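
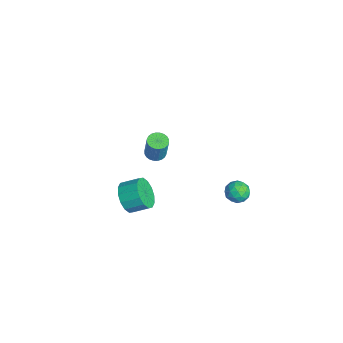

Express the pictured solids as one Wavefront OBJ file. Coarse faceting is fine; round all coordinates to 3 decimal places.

v 3.827 -3.648 1.074
v 4.453 -3.388 0.259
v 4.759 -2.332 0.831
v 4.133 -2.592 1.646
v 3.962 -3.178 0.133
v 4.268 -2.121 0.706
v 3.434 -3.093 0.26
v 3.741 -2.037 0.833
v 3.012 -3.158 0.605
v 3.319 -2.101 1.177
v 2.809 -3.354 1.075
v 3.115 -2.297 1.648
v 2.878 -3.628 1.545
v 3.184 -2.572 2.118
v 3.201 -3.908 1.889
v 3.507 -2.852 2.461
v 3.692 -4.119 2.014
v 3.998 -3.062 2.587
v 4.219 -4.203 1.887
v 4.526 -3.147 2.46
v 4.641 -4.139 1.543
v 4.948 -3.082 2.115
v 4.845 -3.943 1.072
v 5.151 -2.886 1.645
v 4.776 -3.668 0.602
v 5.082 -2.612 1.175
v -4.166 -0.532 -3.246
v -3.722 -0.026 -3.397
v -3.25 0.058 -1.724
v -3.694 -0.448 -1.574
v -3.944 0.115 -3.341
v -3.472 0.198 -1.668
v -4.201 0.157 -3.271
v -3.729 0.24 -1.598
v -4.452 0.094 -3.197
v -3.98 0.178 -1.524
v -4.659 -0.064 -3.13
v -4.188 0.02 -1.458
v -4.792 -0.293 -3.082
v -4.32 -0.209 -1.409
v -4.829 -0.558 -3.058
v -4.357 -0.475 -1.385
v -4.765 -0.82 -3.063
v -4.294 -0.737 -1.39
v -4.61 -1.038 -3.096
v -4.138 -0.954 -1.423
v -4.388 -1.178 -3.152
v -3.916 -1.095 -1.479
v -4.131 -1.22 -3.222
v -3.659 -1.137 -1.549
v -3.88 -1.158 -3.296
v -3.408 -1.074 -1.623
v -3.672 -1 -3.362
v -3.201 -0.916 -1.69
v -3.54 -0.771 -3.411
v -3.068 -0.687 -1.738
v -3.503 -0.505 -3.435
v -3.031 -0.422 -1.762
v -3.566 -0.243 -3.43
v -3.095 -0.16 -1.757
v 1.249 3.451 -1.384
v 1.944 3.886 -1.39
v 1.676 2.754 -2.43
v 2.371 3.189 -2.436
v 2.222 2.663 -1.825
v 1.958 3.093 -1.178
v 1.662 3.547 -2.642
v 1.398 3.977 -1.995
v 2.2 3.945 -2.167
v 2.545 3.399 -1.662
v 1.075 3.241 -2.158
v 1.42 2.695 -1.653
v 1.559 3.729 -1.295
v 2.061 2.911 -2.525
v 1.973 2.601 -2.166
v 2.382 2.857 -2.169
v 1.567 3.263 -1.171
v 1.976 3.519 -1.174
v 2.139 2.801 -1.43
v 1.644 3.121 -2.646
v 2.053 3.377 -2.649
v 1.238 3.783 -1.651
v 1.647 4.039 -1.654
v 1.481 3.839 -2.39
v 2.118 4.02 -1.755
v 2.369 3.611 -2.37
v 1.952 3.821 -2.491
v 1.797 4.074 -2.111
v 2.321 3.699 -1.459
v 2.572 3.29 -2.074
v 2.484 2.98 -1.714
v 2.329 3.233 -1.334
v 2.471 3.734 -1.915
v 1.048 3.35 -1.746
v 1.299 2.941 -2.361
v 1.291 3.407 -2.486
v 1.136 3.66 -2.106
v 1.251 3.029 -1.45
v 1.502 2.62 -2.065
v 1.823 2.566 -1.709
v 1.668 2.819 -1.329
v 1.149 2.906 -1.905
f 2 1 5
f 2 5 3
f 3 5 6
f 3 6 4
f 5 1 7
f 5 7 6
f 6 7 8
f 6 8 4
f 7 1 9
f 7 9 8
f 8 9 10
f 8 10 4
f 9 1 11
f 9 11 10
f 10 11 12
f 10 12 4
f 11 1 13
f 11 13 12
f 12 13 14
f 12 14 4
f 13 1 15
f 13 15 14
f 14 15 16
f 14 16 4
f 15 1 17
f 15 17 16
f 16 17 18
f 16 18 4
f 17 1 19
f 17 19 18
f 18 19 20
f 18 20 4
f 19 1 21
f 19 21 20
f 20 21 22
f 20 22 4
f 21 1 23
f 21 23 22
f 22 23 24
f 22 24 4
f 23 1 25
f 23 25 24
f 24 25 26
f 24 26 4
f 25 1 2
f 25 2 26
f 26 2 3
f 26 3 4
f 28 27 31
f 28 31 29
f 29 31 32
f 29 32 30
f 31 27 33
f 31 33 32
f 32 33 34
f 32 34 30
f 33 27 35
f 33 35 34
f 34 35 36
f 34 36 30
f 35 27 37
f 35 37 36
f 36 37 38
f 36 38 30
f 37 27 39
f 37 39 38
f 38 39 40
f 38 40 30
f 39 27 41
f 39 41 40
f 40 41 42
f 40 42 30
f 41 27 43
f 41 43 42
f 42 43 44
f 42 44 30
f 43 27 45
f 43 45 44
f 44 45 46
f 44 46 30
f 45 27 47
f 45 47 46
f 46 47 48
f 46 48 30
f 47 27 49
f 47 49 48
f 48 49 50
f 48 50 30
f 49 27 51
f 49 51 50
f 50 51 52
f 50 52 30
f 51 27 53
f 51 53 52
f 52 53 54
f 52 54 30
f 53 27 55
f 53 55 54
f 54 55 56
f 54 56 30
f 55 27 57
f 55 57 56
f 56 57 58
f 56 58 30
f 57 27 59
f 57 59 58
f 58 59 60
f 58 60 30
f 59 27 28
f 59 28 60
f 60 28 29
f 60 29 30
f 61 98 77
f 98 72 101
f 77 101 66
f 98 101 77
f 61 77 73
f 77 66 78
f 73 78 62
f 77 78 73
f 61 73 82
f 73 62 83
f 82 83 68
f 73 83 82
f 61 82 94
f 82 68 97
f 94 97 71
f 82 97 94
f 61 94 98
f 94 71 102
f 98 102 72
f 94 102 98
f 62 78 89
f 78 66 92
f 89 92 70
f 78 92 89
f 66 101 79
f 101 72 100
f 79 100 65
f 101 100 79
f 72 102 99
f 102 71 95
f 99 95 63
f 102 95 99
f 71 97 96
f 97 68 84
f 96 84 67
f 97 84 96
f 68 83 88
f 83 62 85
f 88 85 69
f 83 85 88
f 64 90 76
f 90 70 91
f 76 91 65
f 90 91 76
f 64 76 74
f 76 65 75
f 74 75 63
f 76 75 74
f 64 74 81
f 74 63 80
f 81 80 67
f 74 80 81
f 64 81 86
f 81 67 87
f 86 87 69
f 81 87 86
f 64 86 90
f 86 69 93
f 90 93 70
f 86 93 90
f 65 91 79
f 91 70 92
f 79 92 66
f 91 92 79
f 63 75 99
f 75 65 100
f 99 100 72
f 75 100 99
f 67 80 96
f 80 63 95
f 96 95 71
f 80 95 96
f 69 87 88
f 87 67 84
f 88 84 68
f 87 84 88
f 70 93 89
f 93 69 85
f 89 85 62
f 93 85 89



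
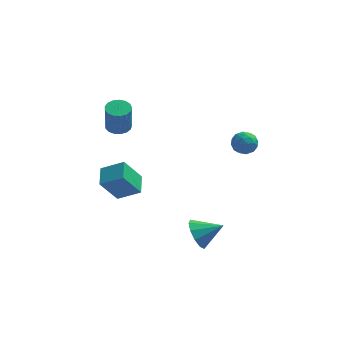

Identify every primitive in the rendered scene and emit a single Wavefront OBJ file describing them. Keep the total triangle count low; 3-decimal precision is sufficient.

v -2.309 1.693 -1.808
v -2.353 2.821 -1.466
v -3.488 1.841 -2.449
v -3.532 2.97 -2.107
v -1.488 2.15 -3.213
v -1.532 3.279 -2.871
v -2.667 2.299 -3.854
v -2.711 3.427 -3.512
v -2.449 1.146 2.36
v -1.926 1.508 2.431
v -1.889 1.157 3.951
v -2.411 0.794 3.88
v -2.158 1.703 2.482
v -2.12 1.351 4.001
v -2.456 1.769 2.505
v -2.418 1.418 4.024
v -2.753 1.693 2.494
v -2.715 1.342 4.014
v -2.979 1.491 2.453
v -2.942 1.14 3.973
v -3.085 1.21 2.391
v -3.047 0.859 3.91
v -3.044 0.915 2.322
v -3.007 0.564 3.841
v -2.868 0.672 2.261
v -2.83 0.321 3.781
v -2.595 0.538 2.223
v -2.557 0.187 3.743
v -2.289 0.543 2.217
v -2.251 0.192 3.736
v -2.019 0.686 2.243
v -1.982 0.335 3.763
v -1.848 0.934 2.297
v -1.81 0.583 3.816
v -1.815 1.231 2.364
v -1.777 0.88 3.884
v 3.081 0.953 1.493
v 3.748 1.144 1.491
v 3.352 0.016 2.049
v 4.019 0.207 2.047
v 3.559 0.558 2.43
v 3.392 1.137 2.086
v 3.708 0.023 1.454
v 3.541 0.602 1.11
v 4.136 0.569 1.466
v 4.044 0.9 2.069
v 3.056 0.26 1.471
v 2.964 0.591 2.074
v 3.391 1.131 1.443
v 3.709 0.029 2.097
v 3.439 0.236 2.322
v 3.831 0.348 2.32
v 3.181 1.127 1.793
v 3.573 1.239 1.792
v 3.462 0.895 2.343
v 3.527 -0.079 1.748
v 3.919 0.033 1.747
v 3.269 0.812 1.22
v 3.661 0.924 1.218
v 3.638 0.265 1.197
v 4.011 0.905 1.427
v 4.17 0.354 1.754
v 3.987 0.246 1.406
v 3.889 0.586 1.204
v 3.957 1.1 1.782
v 4.116 0.549 2.108
v 3.845 0.755 2.334
v 3.747 1.096 2.132
v 4.184 0.762 1.767
v 2.984 0.611 1.432
v 3.143 0.06 1.758
v 3.353 0.064 1.408
v 3.255 0.405 1.206
v 2.93 0.806 1.786
v 3.089 0.255 2.113
v 3.211 0.574 2.336
v 3.113 0.914 2.134
v 2.916 0.398 1.773
v 1.437 -1.74 -3.154
v 1.741 -1.225 -3.813
v 2.663 -1.66 -2.526
v 1.523 -0.898 -3.429
v 1.272 -0.892 -2.94
v 1.084 -1.21 -2.532
v 1.031 -1.731 -2.363
v 1.133 -2.255 -2.495
v 1.351 -2.582 -2.879
v 1.602 -2.588 -3.369
v 1.79 -2.27 -3.776
v 1.844 -1.749 -3.946
f 2 4 1
f 5 2 1
f 1 4 3
f 3 5 1
f 2 8 4
f 6 2 5
f 6 8 2
f 4 8 3
f 7 5 3
f 3 8 7
f 7 6 5
f 8 6 7
f 10 9 13
f 10 13 11
f 11 13 14
f 11 14 12
f 13 9 15
f 13 15 14
f 14 15 16
f 14 16 12
f 15 9 17
f 15 17 16
f 16 17 18
f 16 18 12
f 17 9 19
f 17 19 18
f 18 19 20
f 18 20 12
f 19 9 21
f 19 21 20
f 20 21 22
f 20 22 12
f 21 9 23
f 21 23 22
f 22 23 24
f 22 24 12
f 23 9 25
f 23 25 24
f 24 25 26
f 24 26 12
f 25 9 27
f 25 27 26
f 26 27 28
f 26 28 12
f 27 9 29
f 27 29 28
f 28 29 30
f 28 30 12
f 29 9 31
f 29 31 30
f 30 31 32
f 30 32 12
f 31 9 33
f 31 33 32
f 32 33 34
f 32 34 12
f 33 9 35
f 33 35 34
f 34 35 36
f 34 36 12
f 35 9 10
f 35 10 36
f 36 10 11
f 36 11 12
f 37 74 53
f 74 48 77
f 53 77 42
f 74 77 53
f 37 53 49
f 53 42 54
f 49 54 38
f 53 54 49
f 37 49 58
f 49 38 59
f 58 59 44
f 49 59 58
f 37 58 70
f 58 44 73
f 70 73 47
f 58 73 70
f 37 70 74
f 70 47 78
f 74 78 48
f 70 78 74
f 38 54 65
f 54 42 68
f 65 68 46
f 54 68 65
f 42 77 55
f 77 48 76
f 55 76 41
f 77 76 55
f 48 78 75
f 78 47 71
f 75 71 39
f 78 71 75
f 47 73 72
f 73 44 60
f 72 60 43
f 73 60 72
f 44 59 64
f 59 38 61
f 64 61 45
f 59 61 64
f 40 66 52
f 66 46 67
f 52 67 41
f 66 67 52
f 40 52 50
f 52 41 51
f 50 51 39
f 52 51 50
f 40 50 57
f 50 39 56
f 57 56 43
f 50 56 57
f 40 57 62
f 57 43 63
f 62 63 45
f 57 63 62
f 40 62 66
f 62 45 69
f 66 69 46
f 62 69 66
f 41 67 55
f 67 46 68
f 55 68 42
f 67 68 55
f 39 51 75
f 51 41 76
f 75 76 48
f 51 76 75
f 43 56 72
f 56 39 71
f 72 71 47
f 56 71 72
f 45 63 64
f 63 43 60
f 64 60 44
f 63 60 64
f 46 69 65
f 69 45 61
f 65 61 38
f 69 61 65
f 80 79 82
f 80 82 81
f 82 79 83
f 82 83 81
f 83 79 84
f 83 84 81
f 84 79 85
f 84 85 81
f 85 79 86
f 85 86 81
f 86 79 87
f 86 87 81
f 87 79 88
f 87 88 81
f 88 79 89
f 88 89 81
f 89 79 90
f 89 90 81
f 90 79 80
f 90 80 81



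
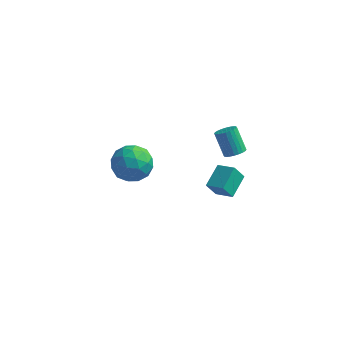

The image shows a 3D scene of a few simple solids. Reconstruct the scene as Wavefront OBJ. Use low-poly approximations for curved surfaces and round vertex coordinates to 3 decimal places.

v 3.284 -4.655 3.139
v 3.49 -3.416 3.635
v 2.345 -4.346 2.757
v 2.551 -3.107 3.252
v 3.709 -4.393 2.308
v 3.915 -3.154 2.803
v 2.77 -4.084 1.925
v 2.976 -2.845 2.421
v -4.44 1.561 -2.335
v -3.501 2.339 -2.367
v -3.399 0.261 -3.393
v -2.46 1.039 -3.425
v -2.773 0.505 -2.374
v -3.417 1.309 -1.721
v -3.483 1.291 -4.039
v -4.127 2.095 -3.386
v -2.91 2.172 -3.421
v -2.471 1.686 -2.392
v -4.429 0.914 -3.368
v -3.99 0.428 -2.339
v -4.062 2.065 -2.258
v -2.838 0.535 -3.502
v -3.022 0.222 -2.884
v -2.47 0.679 -2.903
v -4.012 1.459 -1.878
v -3.46 1.916 -1.897
v -3.033 0.838 -1.901
v -3.44 0.684 -3.863
v -2.888 1.141 -3.882
v -4.43 1.921 -2.857
v -3.878 2.378 -2.876
v -3.867 1.762 -3.859
v -3.163 2.424 -2.897
v -2.551 1.659 -3.519
v -3.152 1.808 -3.88
v -3.53 2.28 -3.495
v -2.905 2.138 -2.292
v -2.293 1.373 -2.914
v -2.477 1.06 -2.296
v -2.855 1.532 -1.912
v -2.557 2.04 -2.911
v -4.607 1.227 -2.846
v -3.995 0.462 -3.468
v -4.045 1.068 -3.848
v -4.423 1.54 -3.464
v -4.349 0.941 -2.241
v -3.737 0.176 -2.863
v -3.37 0.32 -2.265
v -3.748 0.792 -1.88
v -4.343 0.56 -2.849
v 1.961 2.093 -1.002
v 2.492 2.353 -0.812
v 1.789 2.906 0.392
v 1.259 2.647 0.202
v 2.398 2.53 -0.948
v 1.695 3.083 0.257
v 2.239 2.641 -1.092
v 1.536 3.194 0.113
v 2.037 2.668 -1.222
v 1.334 3.221 -0.018
v 1.823 2.608 -1.319
v 1.121 3.161 -0.115
v 1.631 2.47 -1.368
v 0.928 3.023 -0.164
v 1.489 2.274 -1.361
v 0.786 2.827 -0.157
v 1.419 2.051 -1.299
v 0.716 2.604 -0.095
v 1.431 1.834 -1.192
v 0.728 2.387 0.012
v 1.525 1.657 -1.057
v 0.822 2.21 0.148
v 1.684 1.546 -0.913
v 0.981 2.099 0.292
v 1.886 1.519 -0.782
v 1.183 2.072 0.422
v 2.099 1.579 -0.685
v 1.397 2.132 0.519
v 2.292 1.717 -0.636
v 1.589 2.27 0.568
v 2.434 1.913 -0.643
v 1.731 2.466 0.561
v 2.504 2.136 -0.705
v 1.801 2.689 0.499
f 2 4 1
f 5 2 1
f 1 4 3
f 3 5 1
f 2 8 4
f 6 2 5
f 6 8 2
f 4 8 3
f 7 5 3
f 3 8 7
f 7 6 5
f 8 6 7
f 9 46 25
f 46 20 49
f 25 49 14
f 46 49 25
f 9 25 21
f 25 14 26
f 21 26 10
f 25 26 21
f 9 21 30
f 21 10 31
f 30 31 16
f 21 31 30
f 9 30 42
f 30 16 45
f 42 45 19
f 30 45 42
f 9 42 46
f 42 19 50
f 46 50 20
f 42 50 46
f 10 26 37
f 26 14 40
f 37 40 18
f 26 40 37
f 14 49 27
f 49 20 48
f 27 48 13
f 49 48 27
f 20 50 47
f 50 19 43
f 47 43 11
f 50 43 47
f 19 45 44
f 45 16 32
f 44 32 15
f 45 32 44
f 16 31 36
f 31 10 33
f 36 33 17
f 31 33 36
f 12 38 24
f 38 18 39
f 24 39 13
f 38 39 24
f 12 24 22
f 24 13 23
f 22 23 11
f 24 23 22
f 12 22 29
f 22 11 28
f 29 28 15
f 22 28 29
f 12 29 34
f 29 15 35
f 34 35 17
f 29 35 34
f 12 34 38
f 34 17 41
f 38 41 18
f 34 41 38
f 13 39 27
f 39 18 40
f 27 40 14
f 39 40 27
f 11 23 47
f 23 13 48
f 47 48 20
f 23 48 47
f 15 28 44
f 28 11 43
f 44 43 19
f 28 43 44
f 17 35 36
f 35 15 32
f 36 32 16
f 35 32 36
f 18 41 37
f 41 17 33
f 37 33 10
f 41 33 37
f 52 51 55
f 52 55 53
f 53 55 56
f 53 56 54
f 55 51 57
f 55 57 56
f 56 57 58
f 56 58 54
f 57 51 59
f 57 59 58
f 58 59 60
f 58 60 54
f 59 51 61
f 59 61 60
f 60 61 62
f 60 62 54
f 61 51 63
f 61 63 62
f 62 63 64
f 62 64 54
f 63 51 65
f 63 65 64
f 64 65 66
f 64 66 54
f 65 51 67
f 65 67 66
f 66 67 68
f 66 68 54
f 67 51 69
f 67 69 68
f 68 69 70
f 68 70 54
f 69 51 71
f 69 71 70
f 70 71 72
f 70 72 54
f 71 51 73
f 71 73 72
f 72 73 74
f 72 74 54
f 73 51 75
f 73 75 74
f 74 75 76
f 74 76 54
f 75 51 77
f 75 77 76
f 76 77 78
f 76 78 54
f 77 51 79
f 77 79 78
f 78 79 80
f 78 80 54
f 79 51 81
f 79 81 80
f 80 81 82
f 80 82 54
f 81 51 83
f 81 83 82
f 82 83 84
f 82 84 54
f 83 51 52
f 83 52 84
f 84 52 53
f 84 53 54



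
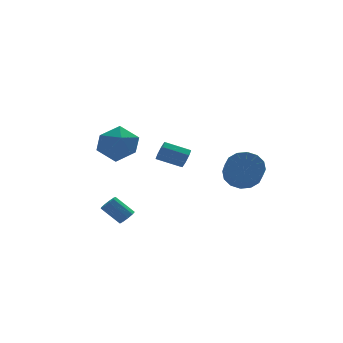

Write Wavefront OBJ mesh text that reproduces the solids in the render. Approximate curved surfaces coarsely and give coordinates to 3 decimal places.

v 2.671 0.415 -0.626
v 3.653 0.398 -0.352
v 3.392 -0.652 0.52
v 2.409 -0.635 0.246
v 3.423 0.735 -0.016
v 3.162 -0.315 0.856
v 2.992 0.985 0.156
v 2.73 -0.065 1.029
v 2.474 1.083 0.119
v 2.213 0.033 0.991
v 2.009 1.002 -0.118
v 1.748 -0.048 0.755
v 1.722 0.764 -0.491
v 1.46 -0.286 0.382
v 1.688 0.432 -0.9
v 1.427 -0.618 -0.028
v 1.918 0.095 -1.236
v 1.657 -0.955 -0.364
v 2.35 -0.155 -1.409
v 2.088 -1.205 -0.536
v 2.867 -0.253 -1.371
v 2.606 -1.303 -0.499
v 3.332 -0.172 -1.135
v 3.071 -1.222 -0.262
v 3.62 0.066 -0.762
v 3.358 -0.984 0.111
v -3.229 0.816 -3.076
v -3.039 0.487 -2.721
v -3.861 1.014 -1.79
v -4.051 1.344 -2.144
v -2.848 0.787 -2.723
v -3.67 1.315 -1.791
v -2.836 1.101 -2.89
v -3.657 1.629 -1.958
v -3.007 1.281 -3.144
v -3.829 1.809 -2.212
v -3.283 1.244 -3.366
v -4.105 1.772 -2.434
v -3.533 1.007 -3.452
v -4.355 1.535 -2.52
v -3.641 0.68 -3.362
v -4.463 1.208 -2.431
v -3.556 0.417 -3.139
v -4.378 0.945 -2.207
v -3.319 0.341 -2.886
v -4.14 0.868 -1.954
v 0.532 2.901 -0.28
v 0.857 3.263 0.136
v -0.367 3.741 0.676
v -0.692 3.379 0.26
v 0.763 3.498 -0.283
v -0.46 3.976 0.256
v 0.534 3.383 -0.701
v -0.689 3.861 -0.161
v 0.304 2.986 -0.872
v -0.92 3.464 -0.332
v 0.207 2.539 -0.696
v -1.017 3.017 -0.156
v 0.3 2.304 -0.276
v -0.923 2.782 0.263
v 0.529 2.419 0.141
v -0.694 2.897 0.681
v 0.76 2.816 0.312
v -0.464 3.294 0.852
v -4.093 1.643 2.473
v -2.935 1.424 2.325
v -4.505 -0.144 1.895
v -3.347 -0.363 1.747
v -3.789 -0.22 2.84
v -3.535 0.885 3.198
v -3.905 0.395 1.022
v -3.651 1.5 1.38
v -2.819 0.653 1.428
v -2.747 0.273 2.552
v -4.693 1.007 1.668
v -4.621 0.627 2.792
f 2 1 5
f 2 5 3
f 3 5 6
f 3 6 4
f 5 1 7
f 5 7 6
f 6 7 8
f 6 8 4
f 7 1 9
f 7 9 8
f 8 9 10
f 8 10 4
f 9 1 11
f 9 11 10
f 10 11 12
f 10 12 4
f 11 1 13
f 11 13 12
f 12 13 14
f 12 14 4
f 13 1 15
f 13 15 14
f 14 15 16
f 14 16 4
f 15 1 17
f 15 17 16
f 16 17 18
f 16 18 4
f 17 1 19
f 17 19 18
f 18 19 20
f 18 20 4
f 19 1 21
f 19 21 20
f 20 21 22
f 20 22 4
f 21 1 23
f 21 23 22
f 22 23 24
f 22 24 4
f 23 1 25
f 23 25 24
f 24 25 26
f 24 26 4
f 25 1 2
f 25 2 26
f 26 2 3
f 26 3 4
f 28 27 31
f 28 31 29
f 29 31 32
f 29 32 30
f 31 27 33
f 31 33 32
f 32 33 34
f 32 34 30
f 33 27 35
f 33 35 34
f 34 35 36
f 34 36 30
f 35 27 37
f 35 37 36
f 36 37 38
f 36 38 30
f 37 27 39
f 37 39 38
f 38 39 40
f 38 40 30
f 39 27 41
f 39 41 40
f 40 41 42
f 40 42 30
f 41 27 43
f 41 43 42
f 42 43 44
f 42 44 30
f 43 27 45
f 43 45 44
f 44 45 46
f 44 46 30
f 45 27 28
f 45 28 46
f 46 28 29
f 46 29 30
f 48 47 51
f 48 51 49
f 49 51 52
f 49 52 50
f 51 47 53
f 51 53 52
f 52 53 54
f 52 54 50
f 53 47 55
f 53 55 54
f 54 55 56
f 54 56 50
f 55 47 57
f 55 57 56
f 56 57 58
f 56 58 50
f 57 47 59
f 57 59 58
f 58 59 60
f 58 60 50
f 59 47 61
f 59 61 60
f 60 61 62
f 60 62 50
f 61 47 63
f 61 63 62
f 62 63 64
f 62 64 50
f 63 47 48
f 63 48 64
f 64 48 49
f 64 49 50
f 65 76 70
f 65 70 66
f 65 66 72
f 65 72 75
f 65 75 76
f 66 70 74
f 70 76 69
f 76 75 67
f 75 72 71
f 72 66 73
f 68 74 69
f 68 69 67
f 68 67 71
f 68 71 73
f 68 73 74
f 69 74 70
f 67 69 76
f 71 67 75
f 73 71 72
f 74 73 66



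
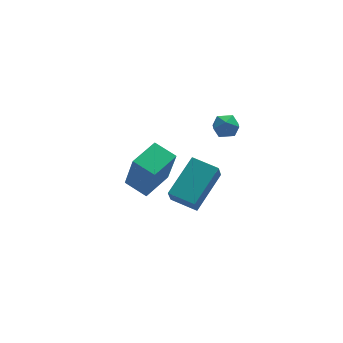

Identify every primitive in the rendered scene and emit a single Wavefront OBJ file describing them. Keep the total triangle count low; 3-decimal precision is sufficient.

v -0.285 0.118 -1.192
v -0.096 -0.444 0.687
v -0.946 0.988 -0.865
v -0.757 0.426 1.013
v 0.937 0.994 -1.053
v 1.126 0.432 0.825
v 0.276 1.864 -0.727
v 0.465 1.302 1.152
v 3.043 1.429 1.495
v 3.634 1.618 1.729
v 3.326 0.402 1.611
v 3.917 0.591 1.845
v 3.369 0.694 2.204
v 3.195 1.329 2.132
v 3.765 0.691 1.208
v 3.591 1.326 1.136
v 4.08 1.162 1.552
v 3.835 1.164 2.167
v 3.125 0.856 1.173
v 2.88 0.858 1.788
v 2.622 2.106 -4.934
v 2.349 1.652 -3.982
v 1.717 3.061 -4.738
v 1.444 2.606 -3.786
v 4.136 3.334 -3.914
v 3.863 2.879 -2.962
v 3.231 4.288 -3.718
v 2.958 3.834 -2.766
f 2 4 1
f 5 2 1
f 1 4 3
f 3 5 1
f 2 8 4
f 6 2 5
f 6 8 2
f 4 8 3
f 7 5 3
f 3 8 7
f 7 6 5
f 8 6 7
f 9 20 14
f 9 14 10
f 9 10 16
f 9 16 19
f 9 19 20
f 10 14 18
f 14 20 13
f 20 19 11
f 19 16 15
f 16 10 17
f 12 18 13
f 12 13 11
f 12 11 15
f 12 15 17
f 12 17 18
f 13 18 14
f 11 13 20
f 15 11 19
f 17 15 16
f 18 17 10
f 22 24 21
f 25 22 21
f 21 24 23
f 23 25 21
f 22 28 24
f 26 22 25
f 26 28 22
f 24 28 23
f 27 25 23
f 23 28 27
f 27 26 25
f 28 26 27



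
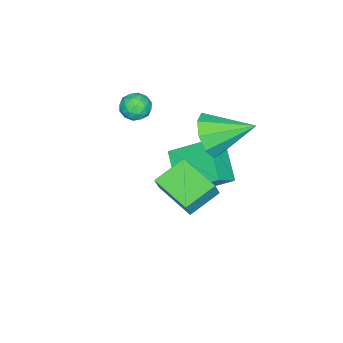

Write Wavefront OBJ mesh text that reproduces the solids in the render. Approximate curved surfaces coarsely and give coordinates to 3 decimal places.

v -1.443 0.969 -0.372
v -0.583 1.001 0.246
v -2.097 2.611 0.452
v -0.458 1.361 -0.371
v -0.794 1.537 -0.989
v -1.434 1.448 -1.318
v -2.078 1.135 -1.205
v -2.425 0.744 -0.702
v -2.313 0.459 -0.045
v -1.793 0.412 0.459
v -1.11 0.626 0.574
v -1.833 -2.066 -0.783
v -1.4 -1.803 -0.324
v -1.8 -3.037 -0.256
v -1.367 -2.774 0.203
v -2.018 -2.564 0.187
v -2.038 -1.964 -0.139
v -1.162 -2.876 -0.441
v -1.182 -2.276 -0.767
v -0.986 -2.304 -0.113
v -1.514 -2.111 0.275
v -1.686 -2.729 -0.855
v -2.214 -2.536 -0.467
v -1.619 -1.849 -0.6
v -1.581 -2.991 0.02
v -1.963 -2.868 0.01
v -1.709 -2.713 0.28
v -1.994 -1.943 -0.491
v -1.739 -1.789 -0.221
v -2.103 -2.237 0.079
v -1.461 -3.051 -0.359
v -1.206 -2.897 -0.089
v -1.491 -2.127 -0.86
v -1.237 -1.972 -0.59
v -1.097 -2.603 -0.659
v -1.121 -1.989 -0.206
v -1.102 -2.56 0.104
v -0.982 -2.62 -0.275
v -0.993 -2.267 -0.466
v -1.432 -1.875 0.022
v -1.413 -2.447 0.332
v -1.795 -2.323 0.322
v -1.807 -1.97 0.131
v -1.188 -2.17 0.146
v -1.787 -2.393 -0.912
v -1.768 -2.965 -0.602
v -1.393 -2.87 -0.711
v -1.405 -2.517 -0.902
v -2.098 -2.28 -0.684
v -2.079 -2.851 -0.374
v -2.207 -2.573 -0.114
v -2.218 -2.22 -0.305
v -2.012 -2.67 -0.726
v 0.156 0.983 -0.981
v 0.505 0.998 -0.261
v 0.747 2.674 -1.302
v 1.097 2.689 -0.583
v 1.363 0.451 -1.557
v 1.713 0.466 -0.838
v 1.955 2.142 -1.879
v 2.304 2.157 -1.159
v -2.574 -0.363 -5.468
v -3.683 -1.478 -4.332
v -3.015 1.257 -4.31
v -4.125 0.142 -3.174
v -1.695 -0.582 -4.826
v -2.805 -1.697 -3.69
v -2.137 1.038 -3.668
v -3.246 -0.077 -2.532
f 2 1 4
f 2 4 3
f 4 1 5
f 4 5 3
f 5 1 6
f 5 6 3
f 6 1 7
f 6 7 3
f 7 1 8
f 7 8 3
f 8 1 9
f 8 9 3
f 9 1 10
f 9 10 3
f 10 1 11
f 10 11 3
f 11 1 2
f 11 2 3
f 12 49 28
f 49 23 52
f 28 52 17
f 49 52 28
f 12 28 24
f 28 17 29
f 24 29 13
f 28 29 24
f 12 24 33
f 24 13 34
f 33 34 19
f 24 34 33
f 12 33 45
f 33 19 48
f 45 48 22
f 33 48 45
f 12 45 49
f 45 22 53
f 49 53 23
f 45 53 49
f 13 29 40
f 29 17 43
f 40 43 21
f 29 43 40
f 17 52 30
f 52 23 51
f 30 51 16
f 52 51 30
f 23 53 50
f 53 22 46
f 50 46 14
f 53 46 50
f 22 48 47
f 48 19 35
f 47 35 18
f 48 35 47
f 19 34 39
f 34 13 36
f 39 36 20
f 34 36 39
f 15 41 27
f 41 21 42
f 27 42 16
f 41 42 27
f 15 27 25
f 27 16 26
f 25 26 14
f 27 26 25
f 15 25 32
f 25 14 31
f 32 31 18
f 25 31 32
f 15 32 37
f 32 18 38
f 37 38 20
f 32 38 37
f 15 37 41
f 37 20 44
f 41 44 21
f 37 44 41
f 16 42 30
f 42 21 43
f 30 43 17
f 42 43 30
f 14 26 50
f 26 16 51
f 50 51 23
f 26 51 50
f 18 31 47
f 31 14 46
f 47 46 22
f 31 46 47
f 20 38 39
f 38 18 35
f 39 35 19
f 38 35 39
f 21 44 40
f 44 20 36
f 40 36 13
f 44 36 40
f 55 57 54
f 58 55 54
f 54 57 56
f 56 58 54
f 55 61 57
f 59 55 58
f 59 61 55
f 57 61 56
f 60 58 56
f 56 61 60
f 60 59 58
f 61 59 60
f 63 65 62
f 66 63 62
f 62 65 64
f 64 66 62
f 63 69 65
f 67 63 66
f 67 69 63
f 65 69 64
f 68 66 64
f 64 69 68
f 68 67 66
f 69 67 68



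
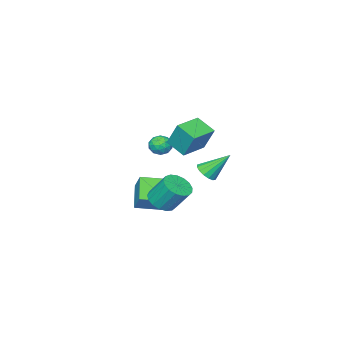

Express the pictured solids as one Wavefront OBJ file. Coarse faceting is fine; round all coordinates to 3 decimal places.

v -0.757 -2.96 -3.081
v -0.338 -2.088 -1.934
v -2.036 -1.988 -3.353
v -1.618 -1.116 -2.207
v 0.178 -2.024 -4.133
v 0.596 -1.152 -2.987
v -1.102 -1.052 -4.406
v -0.683 -0.18 -3.259
v -3.32 0.066 -1.822
v -2.715 0.454 -1.692
v -4.22 1.014 -0.458
v -2.903 0.651 -1.954
v -3.203 0.692 -2.18
v -3.534 0.565 -2.31
v -3.808 0.304 -2.31
v -3.951 -0.02 -2.179
v -3.924 -0.322 -1.952
v -3.736 -0.519 -1.691
v -3.436 -0.56 -1.465
v -3.105 -0.433 -1.334
v -2.831 -0.172 -1.335
v -2.688 0.152 -1.466
v 3.333 3.508 -0.383
v 4.142 3.38 -0.122
v 3.856 4.284 1.205
v 3.047 4.412 0.943
v 4.165 3.722 -0.35
v 3.88 4.626 0.977
v 3.998 4.015 -0.585
v 3.712 4.919 0.741
v 3.678 4.192 -0.775
v 3.392 5.095 0.552
v 3.279 4.212 -0.874
v 2.993 5.116 0.452
v 2.892 4.071 -0.861
v 2.607 4.975 0.465
v 2.607 3.801 -0.739
v 2.321 4.705 0.587
v 2.487 3.464 -0.535
v 2.202 4.368 0.791
v 2.562 3.137 -0.296
v 2.276 4.041 1.03
v 2.813 2.895 -0.077
v 2.527 3.799 1.249
v 3.183 2.794 0.071
v 2.897 3.697 1.398
v 3.587 2.856 0.116
v 3.302 3.759 1.442
v 3.933 3.068 0.046
v 3.648 3.971 1.373
v -0.748 -0.184 0.657
v -0.27 -0.409 1.124
v -1.13 -1.251 0.536
v -0.652 -1.476 1.003
v -1.191 -1.074 1.215
v -0.955 -0.415 1.29
v -0.445 -1.245 0.37
v -0.209 -0.586 0.445
v -0.083 -1.064 0.947
v -0.544 -0.958 1.469
v -0.856 -0.702 0.191
v -1.317 -0.596 0.713
v -0.475 -0.203 0.901
v -0.925 -1.457 0.759
v -1.241 -1.221 0.883
v -0.961 -1.353 1.158
v -0.878 -0.206 0.999
v -0.597 -0.338 1.273
v -1.139 -0.73 1.326
v -0.803 -1.322 0.387
v -0.522 -1.454 0.661
v -0.439 -0.307 0.502
v -0.159 -0.439 0.777
v -0.261 -0.93 0.334
v -0.085 -0.72 1.072
v -0.309 -1.347 1
v -0.188 -1.212 0.628
v -0.049 -0.824 0.673
v -0.356 -0.658 1.379
v -0.581 -1.285 1.307
v -0.897 -1.049 1.432
v -0.759 -0.661 1.476
v -0.246 -1.043 1.274
v -0.819 -0.375 0.353
v -1.044 -1.002 0.281
v -0.641 -0.999 0.184
v -0.503 -0.611 0.228
v -1.091 -0.313 0.66
v -1.315 -0.94 0.588
v -1.351 -0.836 0.987
v -1.212 -0.448 1.032
v -1.154 -0.617 0.386
v 0.413 2.384 3.058
v 0.405 3.138 4.515
v 0.328 3.527 2.466
v 0.32 4.281 3.923
v 1.98 2.479 3.017
v 1.972 3.233 4.474
v 1.895 3.622 2.425
v 1.887 4.376 3.882
f 2 4 1
f 5 2 1
f 1 4 3
f 3 5 1
f 2 8 4
f 6 2 5
f 6 8 2
f 4 8 3
f 7 5 3
f 3 8 7
f 7 6 5
f 8 6 7
f 10 9 12
f 10 12 11
f 12 9 13
f 12 13 11
f 13 9 14
f 13 14 11
f 14 9 15
f 14 15 11
f 15 9 16
f 15 16 11
f 16 9 17
f 16 17 11
f 17 9 18
f 17 18 11
f 18 9 19
f 18 19 11
f 19 9 20
f 19 20 11
f 20 9 21
f 20 21 11
f 21 9 22
f 21 22 11
f 22 9 10
f 22 10 11
f 24 23 27
f 24 27 25
f 25 27 28
f 25 28 26
f 27 23 29
f 27 29 28
f 28 29 30
f 28 30 26
f 29 23 31
f 29 31 30
f 30 31 32
f 30 32 26
f 31 23 33
f 31 33 32
f 32 33 34
f 32 34 26
f 33 23 35
f 33 35 34
f 34 35 36
f 34 36 26
f 35 23 37
f 35 37 36
f 36 37 38
f 36 38 26
f 37 23 39
f 37 39 38
f 38 39 40
f 38 40 26
f 39 23 41
f 39 41 40
f 40 41 42
f 40 42 26
f 41 23 43
f 41 43 42
f 42 43 44
f 42 44 26
f 43 23 45
f 43 45 44
f 44 45 46
f 44 46 26
f 45 23 47
f 45 47 46
f 46 47 48
f 46 48 26
f 47 23 49
f 47 49 48
f 48 49 50
f 48 50 26
f 49 23 24
f 49 24 50
f 50 24 25
f 50 25 26
f 51 88 67
f 88 62 91
f 67 91 56
f 88 91 67
f 51 67 63
f 67 56 68
f 63 68 52
f 67 68 63
f 51 63 72
f 63 52 73
f 72 73 58
f 63 73 72
f 51 72 84
f 72 58 87
f 84 87 61
f 72 87 84
f 51 84 88
f 84 61 92
f 88 92 62
f 84 92 88
f 52 68 79
f 68 56 82
f 79 82 60
f 68 82 79
f 56 91 69
f 91 62 90
f 69 90 55
f 91 90 69
f 62 92 89
f 92 61 85
f 89 85 53
f 92 85 89
f 61 87 86
f 87 58 74
f 86 74 57
f 87 74 86
f 58 73 78
f 73 52 75
f 78 75 59
f 73 75 78
f 54 80 66
f 80 60 81
f 66 81 55
f 80 81 66
f 54 66 64
f 66 55 65
f 64 65 53
f 66 65 64
f 54 64 71
f 64 53 70
f 71 70 57
f 64 70 71
f 54 71 76
f 71 57 77
f 76 77 59
f 71 77 76
f 54 76 80
f 76 59 83
f 80 83 60
f 76 83 80
f 55 81 69
f 81 60 82
f 69 82 56
f 81 82 69
f 53 65 89
f 65 55 90
f 89 90 62
f 65 90 89
f 57 70 86
f 70 53 85
f 86 85 61
f 70 85 86
f 59 77 78
f 77 57 74
f 78 74 58
f 77 74 78
f 60 83 79
f 83 59 75
f 79 75 52
f 83 75 79
f 94 96 93
f 97 94 93
f 93 96 95
f 95 97 93
f 94 100 96
f 98 94 97
f 98 100 94
f 96 100 95
f 99 97 95
f 95 100 99
f 99 98 97
f 100 98 99



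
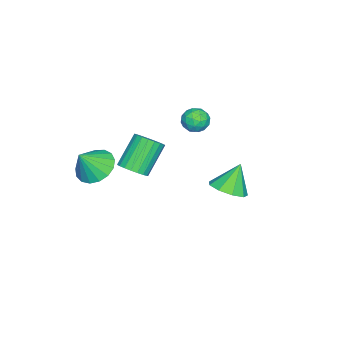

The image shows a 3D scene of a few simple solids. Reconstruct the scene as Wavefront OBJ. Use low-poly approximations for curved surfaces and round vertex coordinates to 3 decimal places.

v -3.554 0.969 0.93
v -3.039 0.846 0.346
v -3.601 -0.286 1.154
v -3.086 -0.409 0.57
v -2.852 -0.052 1.233
v -2.823 0.724 1.094
v -3.817 -0.164 0.406
v -3.788 0.612 0.267
v -3.202 0.145 0.022
v -2.605 0.214 0.532
v -4.035 0.346 0.968
v -3.438 0.415 1.478
v -3.292 1.018 0.618
v -3.348 -0.458 0.882
v -3.21 -0.248 1.271
v -2.907 -0.321 0.928
v -3.165 0.946 1.058
v -2.863 0.873 0.714
v -2.752 0.346 1.236
v -3.777 -0.313 0.786
v -3.475 -0.386 0.442
v -3.733 0.881 0.572
v -3.43 0.808 0.229
v -3.888 0.214 0.264
v -3.086 0.533 0.084
v -3.113 -0.204 0.216
v -3.543 -0.06 0.12
v -3.526 0.396 0.038
v -2.735 0.574 0.384
v -2.762 -0.164 0.516
v -2.625 0.046 0.906
v -2.608 0.502 0.824
v -2.831 0.162 0.194
v -3.878 0.724 0.984
v -3.905 -0.014 1.116
v -4.032 0.058 0.676
v -4.015 0.514 0.594
v -3.527 0.764 1.284
v -3.554 0.027 1.416
v -3.114 0.164 1.462
v -3.097 0.62 1.38
v -3.809 0.398 1.306
v -3.065 -3.03 -3.802
v -2.582 -3.517 -3.267
v -3.912 -3.098 -1.683
v -4.395 -2.61 -2.218
v -2.432 -3.19 -3.227
v -3.762 -2.771 -1.644
v -2.391 -2.836 -3.287
v -3.721 -2.417 -1.703
v -2.467 -2.515 -3.436
v -3.797 -2.096 -1.852
v -2.646 -2.283 -3.647
v -3.976 -1.864 -2.064
v -2.898 -2.18 -3.886
v -4.228 -1.761 -2.303
v -3.178 -2.224 -4.11
v -4.508 -1.805 -2.527
v -3.439 -2.407 -4.281
v -4.769 -1.988 -2.697
v -3.636 -2.698 -4.369
v -4.966 -2.279 -2.785
v -3.733 -3.046 -4.359
v -5.063 -2.627 -2.775
v -3.715 -3.392 -4.252
v -5.045 -2.972 -2.669
v -3.585 -3.674 -4.068
v -4.915 -3.255 -2.484
v -3.365 -3.846 -3.837
v -4.695 -3.426 -2.254
v -3.093 -3.876 -3.601
v -4.423 -3.456 -2.017
v -2.816 -3.759 -3.399
v -4.146 -3.34 -1.816
v 1.48 -3.079 -0.251
v 2.066 -2.149 -0.258
v 2.26 -3.561 1.011
v 1.651 -2.033 0.043
v 1.196 -2.157 0.278
v 0.806 -2.492 0.391
v 0.57 -2.961 0.357
v 0.543 -3.458 0.184
v 0.73 -3.868 -0.088
v 1.089 -4.097 -0.398
v 1.537 -4.092 -0.674
v 1.973 -3.856 -0.853
v 2.295 -3.442 -0.894
v 2.43 -2.944 -0.788
v 2.348 -2.477 -0.558
v 0.047 3.199 -1.225
v 0.917 3.036 -0.719
v -0.707 3.561 0.185
v 0.875 3.705 -0.913
v 0.446 4.137 -1.253
v -0.17 4.13 -1.58
v -0.684 3.687 -1.742
v -0.857 3.016 -1.661
v -0.606 2.43 -1.377
v -0.05 2.204 -1.022
v 0.551 2.443 -0.762
f 1 38 17
f 38 12 41
f 17 41 6
f 38 41 17
f 1 17 13
f 17 6 18
f 13 18 2
f 17 18 13
f 1 13 22
f 13 2 23
f 22 23 8
f 13 23 22
f 1 22 34
f 22 8 37
f 34 37 11
f 22 37 34
f 1 34 38
f 34 11 42
f 38 42 12
f 34 42 38
f 2 18 29
f 18 6 32
f 29 32 10
f 18 32 29
f 6 41 19
f 41 12 40
f 19 40 5
f 41 40 19
f 12 42 39
f 42 11 35
f 39 35 3
f 42 35 39
f 11 37 36
f 37 8 24
f 36 24 7
f 37 24 36
f 8 23 28
f 23 2 25
f 28 25 9
f 23 25 28
f 4 30 16
f 30 10 31
f 16 31 5
f 30 31 16
f 4 16 14
f 16 5 15
f 14 15 3
f 16 15 14
f 4 14 21
f 14 3 20
f 21 20 7
f 14 20 21
f 4 21 26
f 21 7 27
f 26 27 9
f 21 27 26
f 4 26 30
f 26 9 33
f 30 33 10
f 26 33 30
f 5 31 19
f 31 10 32
f 19 32 6
f 31 32 19
f 3 15 39
f 15 5 40
f 39 40 12
f 15 40 39
f 7 20 36
f 20 3 35
f 36 35 11
f 20 35 36
f 9 27 28
f 27 7 24
f 28 24 8
f 27 24 28
f 10 33 29
f 33 9 25
f 29 25 2
f 33 25 29
f 44 43 47
f 44 47 45
f 45 47 48
f 45 48 46
f 47 43 49
f 47 49 48
f 48 49 50
f 48 50 46
f 49 43 51
f 49 51 50
f 50 51 52
f 50 52 46
f 51 43 53
f 51 53 52
f 52 53 54
f 52 54 46
f 53 43 55
f 53 55 54
f 54 55 56
f 54 56 46
f 55 43 57
f 55 57 56
f 56 57 58
f 56 58 46
f 57 43 59
f 57 59 58
f 58 59 60
f 58 60 46
f 59 43 61
f 59 61 60
f 60 61 62
f 60 62 46
f 61 43 63
f 61 63 62
f 62 63 64
f 62 64 46
f 63 43 65
f 63 65 64
f 64 65 66
f 64 66 46
f 65 43 67
f 65 67 66
f 66 67 68
f 66 68 46
f 67 43 69
f 67 69 68
f 68 69 70
f 68 70 46
f 69 43 71
f 69 71 70
f 70 71 72
f 70 72 46
f 71 43 73
f 71 73 72
f 72 73 74
f 72 74 46
f 73 43 44
f 73 44 74
f 74 44 45
f 74 45 46
f 76 75 78
f 76 78 77
f 78 75 79
f 78 79 77
f 79 75 80
f 79 80 77
f 80 75 81
f 80 81 77
f 81 75 82
f 81 82 77
f 82 75 83
f 82 83 77
f 83 75 84
f 83 84 77
f 84 75 85
f 84 85 77
f 85 75 86
f 85 86 77
f 86 75 87
f 86 87 77
f 87 75 88
f 87 88 77
f 88 75 89
f 88 89 77
f 89 75 76
f 89 76 77
f 91 90 93
f 91 93 92
f 93 90 94
f 93 94 92
f 94 90 95
f 94 95 92
f 95 90 96
f 95 96 92
f 96 90 97
f 96 97 92
f 97 90 98
f 97 98 92
f 98 90 99
f 98 99 92
f 99 90 100
f 99 100 92
f 100 90 91
f 100 91 92



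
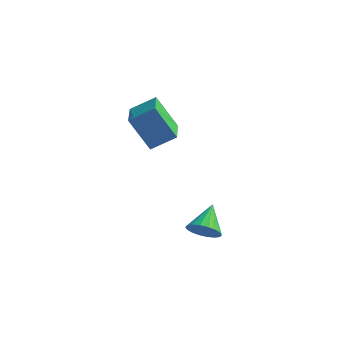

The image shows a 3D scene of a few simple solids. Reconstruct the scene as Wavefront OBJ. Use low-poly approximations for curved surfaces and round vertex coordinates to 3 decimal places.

v 0.425 -2.557 3.011
v -0.792 -2.408 4.729
v -0.238 -0.831 2.392
v -1.454 -0.682 4.109
v 1.554 -1.858 3.751
v 0.338 -1.709 5.468
v 0.892 -0.132 3.131
v -0.325 0.017 4.849
v 3.447 -3.047 -2.016
v 4.197 -2.752 -2.48
v 3.333 -1.513 -1.224
v 3.886 -2.645 -2.731
v 3.487 -2.618 -2.84
v 3.081 -2.676 -2.787
v 2.747 -2.807 -2.58
v 2.552 -2.986 -2.262
v 2.534 -3.177 -1.895
v 2.697 -3.342 -1.553
v 3.008 -3.449 -1.302
v 3.406 -3.476 -1.192
v 3.813 -3.418 -1.246
v 4.146 -3.286 -1.452
v 4.342 -3.108 -1.77
v 4.36 -2.917 -2.137
f 2 4 1
f 5 2 1
f 1 4 3
f 3 5 1
f 2 8 4
f 6 2 5
f 6 8 2
f 4 8 3
f 7 5 3
f 3 8 7
f 7 6 5
f 8 6 7
f 10 9 12
f 10 12 11
f 12 9 13
f 12 13 11
f 13 9 14
f 13 14 11
f 14 9 15
f 14 15 11
f 15 9 16
f 15 16 11
f 16 9 17
f 16 17 11
f 17 9 18
f 17 18 11
f 18 9 19
f 18 19 11
f 19 9 20
f 19 20 11
f 20 9 21
f 20 21 11
f 21 9 22
f 21 22 11
f 22 9 23
f 22 23 11
f 23 9 24
f 23 24 11
f 24 9 10
f 24 10 11



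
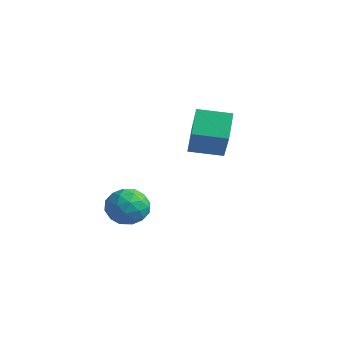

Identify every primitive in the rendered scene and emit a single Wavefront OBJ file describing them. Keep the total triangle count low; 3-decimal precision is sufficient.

v 1.605 -1.553 2.137
v 2.686 -2.305 3.574
v 2.56 -0.563 1.937
v 3.642 -1.316 3.374
v 2.238 -2.344 1.246
v 3.32 -3.097 2.683
v 3.194 -1.355 1.046
v 4.275 -2.107 2.483
v 0.497 -3.036 -1.426
v 1.054 -3.228 -2.167
v -0.194 -4.392 -1.593
v 0.363 -4.584 -2.334
v 0.73 -4.549 -1.462
v 1.157 -3.71 -1.359
v -0.297 -3.91 -2.401
v 0.13 -3.071 -2.298
v 0.563 -3.768 -2.769
v 1.198 -4.163 -2.189
v -0.338 -3.457 -1.571
v 0.297 -3.852 -0.991
v 0.836 -3.013 -1.782
v 0.024 -4.607 -1.978
v 0.24 -4.586 -1.466
v 0.567 -4.699 -1.901
v 0.897 -3.296 -1.307
v 1.224 -3.41 -1.743
v 1.034 -4.186 -1.328
v -0.364 -4.21 -2.017
v -0.037 -4.324 -2.453
v 0.293 -2.921 -1.859
v 0.62 -3.034 -2.294
v -0.174 -3.434 -2.432
v 0.875 -3.444 -2.571
v 0.469 -4.241 -2.669
v 0.081 -3.844 -2.709
v 0.332 -3.351 -2.648
v 1.248 -3.676 -2.23
v 0.842 -4.473 -2.329
v 1.058 -4.452 -1.816
v 1.309 -3.959 -1.756
v 0.959 -3.993 -2.584
v 0.018 -3.147 -1.431
v -0.388 -3.944 -1.53
v -0.449 -3.661 -2.004
v -0.198 -3.168 -1.944
v 0.391 -3.379 -1.091
v -0.015 -4.176 -1.189
v 0.528 -4.269 -1.112
v 0.779 -3.776 -1.051
v -0.099 -3.627 -1.176
f 2 4 1
f 5 2 1
f 1 4 3
f 3 5 1
f 2 8 4
f 6 2 5
f 6 8 2
f 4 8 3
f 7 5 3
f 3 8 7
f 7 6 5
f 8 6 7
f 9 46 25
f 46 20 49
f 25 49 14
f 46 49 25
f 9 25 21
f 25 14 26
f 21 26 10
f 25 26 21
f 9 21 30
f 21 10 31
f 30 31 16
f 21 31 30
f 9 30 42
f 30 16 45
f 42 45 19
f 30 45 42
f 9 42 46
f 42 19 50
f 46 50 20
f 42 50 46
f 10 26 37
f 26 14 40
f 37 40 18
f 26 40 37
f 14 49 27
f 49 20 48
f 27 48 13
f 49 48 27
f 20 50 47
f 50 19 43
f 47 43 11
f 50 43 47
f 19 45 44
f 45 16 32
f 44 32 15
f 45 32 44
f 16 31 36
f 31 10 33
f 36 33 17
f 31 33 36
f 12 38 24
f 38 18 39
f 24 39 13
f 38 39 24
f 12 24 22
f 24 13 23
f 22 23 11
f 24 23 22
f 12 22 29
f 22 11 28
f 29 28 15
f 22 28 29
f 12 29 34
f 29 15 35
f 34 35 17
f 29 35 34
f 12 34 38
f 34 17 41
f 38 41 18
f 34 41 38
f 13 39 27
f 39 18 40
f 27 40 14
f 39 40 27
f 11 23 47
f 23 13 48
f 47 48 20
f 23 48 47
f 15 28 44
f 28 11 43
f 44 43 19
f 28 43 44
f 17 35 36
f 35 15 32
f 36 32 16
f 35 32 36
f 18 41 37
f 41 17 33
f 37 33 10
f 41 33 37



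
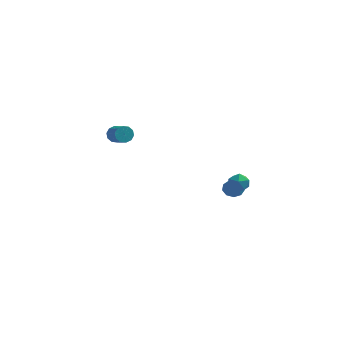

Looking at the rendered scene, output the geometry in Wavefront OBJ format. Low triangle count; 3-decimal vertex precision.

v 3.11 -0.038 -1.236
v 3.71 0.046 -1.303
v 3.41 -1.082 0.136
v 3.553 0.336 -1.048
v 3.189 0.452 -0.881
v 2.787 0.338 -0.879
v 2.537 0.048 -1.045
v 2.554 -0.282 -1.3
v 2.832 -0.498 -1.525
v 3.239 -0.498 -1.615
v 3.586 -0.284 -1.527
v 4.182 -1.989 0.92
v 4.424 -2.332 0.408
v 3.416 -2.728 1.052
v 3.658 -3.071 0.54
v 4.003 -3.03 1.104
v 4.476 -2.574 1.022
v 3.364 -2.486 0.438
v 3.837 -2.03 0.356
v 3.918 -2.639 0.11
v 4.313 -2.975 0.521
v 3.527 -2.085 0.939
v 3.922 -2.421 1.35
v -4.055 2.335 0.764
v -3.684 2.4 0.323
v -2.994 1.671 0.795
v -3.365 1.605 1.236
v -3.601 2.642 0.574
v -2.911 1.913 1.047
v -3.692 2.766 0.898
v -3.001 2.037 1.37
v -3.921 2.726 1.171
v -3.23 1.996 1.643
v -4.202 2.536 1.288
v -3.511 1.806 1.76
v -4.426 2.269 1.205
v -3.736 1.54 1.677
v -4.509 2.027 0.953
v -3.819 1.298 1.426
v -4.419 1.903 0.63
v -3.728 1.174 1.102
v -4.19 1.944 0.357
v -3.499 1.214 0.829
v -3.909 2.134 0.24
v -3.218 1.404 0.712
f 2 1 4
f 2 4 3
f 4 1 5
f 4 5 3
f 5 1 6
f 5 6 3
f 6 1 7
f 6 7 3
f 7 1 8
f 7 8 3
f 8 1 9
f 8 9 3
f 9 1 10
f 9 10 3
f 10 1 11
f 10 11 3
f 11 1 2
f 11 2 3
f 12 23 17
f 12 17 13
f 12 13 19
f 12 19 22
f 12 22 23
f 13 17 21
f 17 23 16
f 23 22 14
f 22 19 18
f 19 13 20
f 15 21 16
f 15 16 14
f 15 14 18
f 15 18 20
f 15 20 21
f 16 21 17
f 14 16 23
f 18 14 22
f 20 18 19
f 21 20 13
f 25 24 28
f 25 28 26
f 26 28 29
f 26 29 27
f 28 24 30
f 28 30 29
f 29 30 31
f 29 31 27
f 30 24 32
f 30 32 31
f 31 32 33
f 31 33 27
f 32 24 34
f 32 34 33
f 33 34 35
f 33 35 27
f 34 24 36
f 34 36 35
f 35 36 37
f 35 37 27
f 36 24 38
f 36 38 37
f 37 38 39
f 37 39 27
f 38 24 40
f 38 40 39
f 39 40 41
f 39 41 27
f 40 24 42
f 40 42 41
f 41 42 43
f 41 43 27
f 42 24 44
f 42 44 43
f 43 44 45
f 43 45 27
f 44 24 25
f 44 25 45
f 45 25 26
f 45 26 27



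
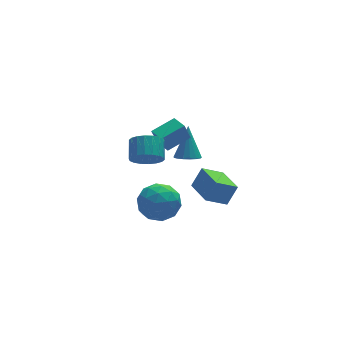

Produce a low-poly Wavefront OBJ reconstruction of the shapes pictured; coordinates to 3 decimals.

v -1.681 -1.285 2.372
v -1.069 -1.03 1.692
v -0.726 0.001 2.389
v -1.339 -0.255 3.068
v -1.425 -0.833 1.577
v -1.082 0.197 2.273
v -1.831 -0.726 1.619
v -1.489 0.304 2.315
v -2.209 -0.73 1.81
v -1.866 0.301 2.506
v -2.481 -0.844 2.112
v -2.139 0.187 2.808
v -2.596 -1.045 2.466
v -2.253 -0.014 3.162
v -2.529 -1.293 2.801
v -2.186 -0.263 3.498
v -2.294 -1.541 3.051
v -1.951 -0.51 3.748
v -1.938 -1.737 3.167
v -1.595 -0.707 3.863
v -1.531 -1.844 3.125
v -1.189 -0.814 3.821
v -1.154 -1.841 2.934
v -0.811 -0.81 3.63
v -0.881 -1.727 2.632
v -0.539 -0.696 3.328
v -0.767 -1.526 2.278
v -0.424 -0.495 2.974
v -0.834 -1.277 1.942
v -0.491 -0.247 2.639
v 1.602 -1.411 -1.826
v 2.27 -1.242 -0.653
v 1.463 0.504 -2.023
v 2.13 0.673 -0.85
v 2.87 -1.393 -2.55
v 3.537 -1.224 -1.377
v 2.73 0.522 -2.747
v 3.398 0.691 -1.574
v -2.594 -3.026 0.281
v -1.358 -2.938 0.101
v -2.302 -4.602 1.519
v -1.066 -4.514 1.339
v -1.67 -3.625 1.98
v -1.851 -2.651 1.215
v -1.809 -4.889 0.405
v -1.99 -3.915 -0.36
v -0.874 -4.09 0.178
v -0.788 -3.308 1.152
v -2.872 -4.232 0.468
v -2.786 -3.45 1.442
v -2.002 -2.844 0.082
v -1.658 -4.696 1.538
v -2.013 -4.173 1.914
v -1.287 -4.122 1.809
v -2.291 -2.675 0.737
v -1.565 -2.624 0.632
v -1.748 -3.027 1.736
v -2.095 -4.916 0.988
v -1.369 -4.865 0.883
v -2.373 -3.418 -0.189
v -1.647 -3.367 -0.294
v -1.912 -4.513 -0.116
v -0.991 -3.469 0.022
v -0.819 -4.395 0.75
v -1.256 -4.615 0.2
v -1.362 -4.043 -0.249
v -0.94 -3.01 0.594
v -0.769 -3.936 1.322
v -1.123 -3.413 1.699
v -1.23 -2.841 1.249
v -0.655 -3.686 0.639
v -2.891 -3.604 0.298
v -2.72 -4.53 1.026
v -2.43 -4.699 0.371
v -2.537 -4.127 -0.079
v -2.841 -3.145 0.87
v -2.669 -4.071 1.598
v -2.298 -3.497 1.869
v -2.404 -2.925 1.42
v -3.005 -3.854 0.981
v 2.166 3.141 -1.779
v 2.931 2.907 -1.812
v 2.554 4.139 0.119
v 2.931 3.246 -1.99
v 2.756 3.561 -2.12
v 2.446 3.779 -2.172
v 2.072 3.852 -2.134
v 1.72 3.761 -2.015
v 1.47 3.529 -1.841
v 1.379 3.207 -1.654
v 1.469 2.871 -1.495
v 1.719 2.596 -1.402
v 2.071 2.446 -1.395
v 2.445 2.455 -1.476
v 2.756 2.622 -1.626
v -0.091 -0.059 1.774
v -0.457 -0.06 2.822
v -0.304 0.998 1.701
v -0.671 0.996 2.748
v 1.331 0.264 2.272
v 0.964 0.262 3.319
v 1.117 1.32 2.198
v 0.751 1.319 3.246
f 2 1 5
f 2 5 3
f 3 5 6
f 3 6 4
f 5 1 7
f 5 7 6
f 6 7 8
f 6 8 4
f 7 1 9
f 7 9 8
f 8 9 10
f 8 10 4
f 9 1 11
f 9 11 10
f 10 11 12
f 10 12 4
f 11 1 13
f 11 13 12
f 12 13 14
f 12 14 4
f 13 1 15
f 13 15 14
f 14 15 16
f 14 16 4
f 15 1 17
f 15 17 16
f 16 17 18
f 16 18 4
f 17 1 19
f 17 19 18
f 18 19 20
f 18 20 4
f 19 1 21
f 19 21 20
f 20 21 22
f 20 22 4
f 21 1 23
f 21 23 22
f 22 23 24
f 22 24 4
f 23 1 25
f 23 25 24
f 24 25 26
f 24 26 4
f 25 1 27
f 25 27 26
f 26 27 28
f 26 28 4
f 27 1 29
f 27 29 28
f 28 29 30
f 28 30 4
f 29 1 2
f 29 2 30
f 30 2 3
f 30 3 4
f 32 34 31
f 35 32 31
f 31 34 33
f 33 35 31
f 32 38 34
f 36 32 35
f 36 38 32
f 34 38 33
f 37 35 33
f 33 38 37
f 37 36 35
f 38 36 37
f 39 76 55
f 76 50 79
f 55 79 44
f 76 79 55
f 39 55 51
f 55 44 56
f 51 56 40
f 55 56 51
f 39 51 60
f 51 40 61
f 60 61 46
f 51 61 60
f 39 60 72
f 60 46 75
f 72 75 49
f 60 75 72
f 39 72 76
f 72 49 80
f 76 80 50
f 72 80 76
f 40 56 67
f 56 44 70
f 67 70 48
f 56 70 67
f 44 79 57
f 79 50 78
f 57 78 43
f 79 78 57
f 50 80 77
f 80 49 73
f 77 73 41
f 80 73 77
f 49 75 74
f 75 46 62
f 74 62 45
f 75 62 74
f 46 61 66
f 61 40 63
f 66 63 47
f 61 63 66
f 42 68 54
f 68 48 69
f 54 69 43
f 68 69 54
f 42 54 52
f 54 43 53
f 52 53 41
f 54 53 52
f 42 52 59
f 52 41 58
f 59 58 45
f 52 58 59
f 42 59 64
f 59 45 65
f 64 65 47
f 59 65 64
f 42 64 68
f 64 47 71
f 68 71 48
f 64 71 68
f 43 69 57
f 69 48 70
f 57 70 44
f 69 70 57
f 41 53 77
f 53 43 78
f 77 78 50
f 53 78 77
f 45 58 74
f 58 41 73
f 74 73 49
f 58 73 74
f 47 65 66
f 65 45 62
f 66 62 46
f 65 62 66
f 48 71 67
f 71 47 63
f 67 63 40
f 71 63 67
f 82 81 84
f 82 84 83
f 84 81 85
f 84 85 83
f 85 81 86
f 85 86 83
f 86 81 87
f 86 87 83
f 87 81 88
f 87 88 83
f 88 81 89
f 88 89 83
f 89 81 90
f 89 90 83
f 90 81 91
f 90 91 83
f 91 81 92
f 91 92 83
f 92 81 93
f 92 93 83
f 93 81 94
f 93 94 83
f 94 81 95
f 94 95 83
f 95 81 82
f 95 82 83
f 97 99 96
f 100 97 96
f 96 99 98
f 98 100 96
f 97 103 99
f 101 97 100
f 101 103 97
f 99 103 98
f 102 100 98
f 98 103 102
f 102 101 100
f 103 101 102



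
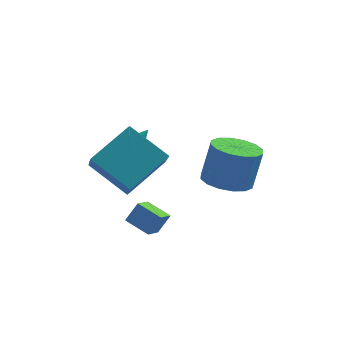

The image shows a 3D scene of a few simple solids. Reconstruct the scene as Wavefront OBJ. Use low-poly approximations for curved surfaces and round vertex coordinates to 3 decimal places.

v -2.588 -2.655 -3.143
v -2.803 -3.342 -2.75
v -3.418 -2.225 -2.845
v -3.632 -2.913 -2.453
v -2.208 -2.387 -2.467
v -2.422 -3.075 -2.075
v -3.037 -1.958 -2.17
v -3.252 -2.645 -1.777
v -3.525 -3.045 -1.07
v -3.193 -4.399 0.191
v -4.887 -2.505 -0.132
v -4.555 -3.858 1.129
v -2.445 -1.922 -0.149
v -2.113 -3.275 1.112
v -3.807 -1.381 0.789
v -3.475 -2.735 2.05
v -0.548 -0.696 -1.791
v 0.301 -0.427 -2.021
v 0.597 -0.076 -0.52
v -0.252 -0.344 -0.289
v 0.033 -0.035 -2.06
v 0.33 0.316 -0.558
v -0.39 0.18 -2.026
v -0.094 0.531 -0.525
v -0.856 0.16 -1.93
v -0.56 0.511 -0.429
v -1.24 -0.089 -1.796
v -0.943 0.262 -0.295
v -1.438 -0.5 -1.661
v -1.141 -0.149 -0.16
v -1.397 -0.964 -1.56
v -1.101 -0.613 -0.059
v -1.13 -1.356 -1.522
v -0.833 -1.005 -0.02
v -0.706 -1.571 -1.555
v -0.41 -1.22 -0.054
v -0.24 -1.551 -1.651
v 0.056 -1.2 -0.15
v 0.143 -1.302 -1.785
v 0.44 -0.951 -0.284
v 0.341 -0.891 -1.92
v 0.638 -0.54 -0.419
v -4.188 0.508 -1.556
v -3.66 0.273 -1.83
v -3.472 1.052 -0.644
v -3.731 0.629 -1.987
v -3.977 0.939 -1.979
v -4.303 1.085 -1.809
v -4.586 1.01 -1.542
v -4.716 0.743 -1.281
v -4.645 0.387 -1.124
v -4.4 0.077 -1.132
v -4.073 -0.068 -1.302
v -3.791 0.007 -1.569
f 2 4 1
f 5 2 1
f 1 4 3
f 3 5 1
f 2 8 4
f 6 2 5
f 6 8 2
f 4 8 3
f 7 5 3
f 3 8 7
f 7 6 5
f 8 6 7
f 10 12 9
f 13 10 9
f 9 12 11
f 11 13 9
f 10 16 12
f 14 10 13
f 14 16 10
f 12 16 11
f 15 13 11
f 11 16 15
f 15 14 13
f 16 14 15
f 18 17 21
f 18 21 19
f 19 21 22
f 19 22 20
f 21 17 23
f 21 23 22
f 22 23 24
f 22 24 20
f 23 17 25
f 23 25 24
f 24 25 26
f 24 26 20
f 25 17 27
f 25 27 26
f 26 27 28
f 26 28 20
f 27 17 29
f 27 29 28
f 28 29 30
f 28 30 20
f 29 17 31
f 29 31 30
f 30 31 32
f 30 32 20
f 31 17 33
f 31 33 32
f 32 33 34
f 32 34 20
f 33 17 35
f 33 35 34
f 34 35 36
f 34 36 20
f 35 17 37
f 35 37 36
f 36 37 38
f 36 38 20
f 37 17 39
f 37 39 38
f 38 39 40
f 38 40 20
f 39 17 41
f 39 41 40
f 40 41 42
f 40 42 20
f 41 17 18
f 41 18 42
f 42 18 19
f 42 19 20
f 44 43 46
f 44 46 45
f 46 43 47
f 46 47 45
f 47 43 48
f 47 48 45
f 48 43 49
f 48 49 45
f 49 43 50
f 49 50 45
f 50 43 51
f 50 51 45
f 51 43 52
f 51 52 45
f 52 43 53
f 52 53 45
f 53 43 54
f 53 54 45
f 54 43 44
f 54 44 45



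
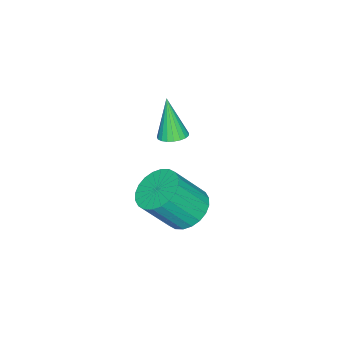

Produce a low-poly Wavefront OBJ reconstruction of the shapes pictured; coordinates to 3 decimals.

v -2.574 -2.971 -3.803
v -1.94 -3.136 -3.724
v -2.946 -3.489 -1.897
v -1.939 -2.871 -3.652
v -2.048 -2.624 -3.606
v -2.248 -2.436 -3.594
v -2.504 -2.341 -3.618
v -2.773 -2.355 -3.674
v -3.006 -2.475 -3.753
v -3.166 -2.681 -3.84
v -3.222 -2.937 -3.921
v -3.167 -3.199 -3.981
v -3.009 -3.421 -4.011
v -2.776 -3.566 -4.004
v -2.507 -3.607 -3.963
v -2.251 -3.539 -3.894
v -2.05 -3.372 -3.81
v 1.525 0.038 -3.755
v 2.318 0.689 -3.848
v 3.188 -0.148 -2.278
v 2.395 -0.798 -2.185
v 2.076 0.896 -3.603
v 2.945 0.059 -2.033
v 1.749 0.972 -3.381
v 2.618 0.135 -1.812
v 1.388 0.906 -3.217
v 2.258 0.069 -1.647
v 1.049 0.708 -3.134
v 1.918 -0.129 -1.564
v 0.781 0.408 -3.146
v 1.651 -0.429 -1.576
v 0.627 0.052 -3.25
v 1.497 -0.785 -1.681
v 0.61 -0.307 -3.432
v 1.48 -1.143 -1.862
v 0.732 -0.612 -3.662
v 1.602 -1.449 -2.092
v 0.975 -0.819 -3.907
v 1.844 -1.656 -2.337
v 1.302 -0.895 -4.128
v 2.171 -1.732 -2.559
v 1.662 -0.829 -4.293
v 2.532 -1.666 -2.723
v 2.002 -0.631 -4.376
v 2.871 -1.468 -2.806
v 2.269 -0.331 -4.364
v 3.139 -1.168 -2.794
v 2.423 0.025 -4.259
v 3.293 -0.812 -2.69
v 2.44 0.383 -4.078
v 3.31 -0.453 -2.508
f 2 1 4
f 2 4 3
f 4 1 5
f 4 5 3
f 5 1 6
f 5 6 3
f 6 1 7
f 6 7 3
f 7 1 8
f 7 8 3
f 8 1 9
f 8 9 3
f 9 1 10
f 9 10 3
f 10 1 11
f 10 11 3
f 11 1 12
f 11 12 3
f 12 1 13
f 12 13 3
f 13 1 14
f 13 14 3
f 14 1 15
f 14 15 3
f 15 1 16
f 15 16 3
f 16 1 17
f 16 17 3
f 17 1 2
f 17 2 3
f 19 18 22
f 19 22 20
f 20 22 23
f 20 23 21
f 22 18 24
f 22 24 23
f 23 24 25
f 23 25 21
f 24 18 26
f 24 26 25
f 25 26 27
f 25 27 21
f 26 18 28
f 26 28 27
f 27 28 29
f 27 29 21
f 28 18 30
f 28 30 29
f 29 30 31
f 29 31 21
f 30 18 32
f 30 32 31
f 31 32 33
f 31 33 21
f 32 18 34
f 32 34 33
f 33 34 35
f 33 35 21
f 34 18 36
f 34 36 35
f 35 36 37
f 35 37 21
f 36 18 38
f 36 38 37
f 37 38 39
f 37 39 21
f 38 18 40
f 38 40 39
f 39 40 41
f 39 41 21
f 40 18 42
f 40 42 41
f 41 42 43
f 41 43 21
f 42 18 44
f 42 44 43
f 43 44 45
f 43 45 21
f 44 18 46
f 44 46 45
f 45 46 47
f 45 47 21
f 46 18 48
f 46 48 47
f 47 48 49
f 47 49 21
f 48 18 50
f 48 50 49
f 49 50 51
f 49 51 21
f 50 18 19
f 50 19 51
f 51 19 20
f 51 20 21



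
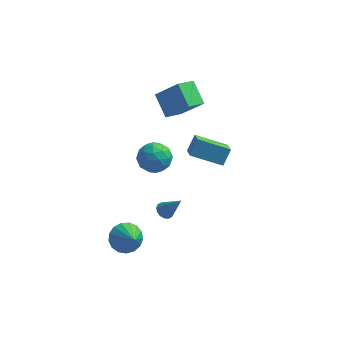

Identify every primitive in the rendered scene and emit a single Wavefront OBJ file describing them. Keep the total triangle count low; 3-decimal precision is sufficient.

v -0.015 0.176 -4.241
v 0.498 0.301 -4.584
v 1.035 -0.056 -2.759
v 0.4 0.59 -4.47
v 0.191 0.769 -4.294
v -0.073 0.788 -4.104
v -0.321 0.643 -3.95
v -0.488 0.373 -3.875
v -0.527 0.05 -3.897
v -0.43 -0.239 -4.011
v -0.221 -0.417 -4.187
v 0.044 -0.437 -4.377
v 0.292 -0.292 -4.531
v 0.459 -0.022 -4.607
v -1.875 -2.772 -4.255
v -0.885 -2.434 -4.526
v -1.065 -4.048 -2.885
v -1.026 -2.114 -4.145
v -1.36 -1.945 -3.789
v -1.813 -1.965 -3.54
v -2.28 -2.17 -3.455
v -2.654 -2.513 -3.554
v -2.85 -2.915 -3.812
v -2.822 -3.285 -4.173
v -2.577 -3.537 -4.552
v -2.172 -3.614 -4.863
v -1.698 -3.498 -5.035
v -1.265 -3.216 -5.028
v -0.972 -2.832 -4.844
v 1.796 -1.479 3.445
v 2.135 -0.801 4.388
v 1.459 -0.49 2.855
v 1.798 0.188 3.798
v 3.742 -1.308 2.622
v 4.081 -0.63 3.565
v 3.405 -0.319 2.032
v 3.744 0.359 2.975
v 0.328 3.961 1.972
v -0.448 2.905 2.52
v -0.536 5.124 2.989
v -1.312 4.068 3.537
v 1.792 3.692 3.523
v 1.016 2.636 4.071
v 0.928 4.855 4.54
v 0.152 3.799 5.088
v -1.561 1.971 0.005
v -1 1.764 1.007
v -0.64 0.536 -0.807
v -0.079 0.329 0.195
v -1.224 0.116 0.112
v -1.793 1.003 0.614
v 0.153 1.297 -0.414
v -0.416 2.184 0.088
v 0.059 1.347 0.748
v -0.792 0.617 1.073
v -0.848 1.683 -0.873
v -1.699 0.953 -0.548
v -1.361 1.993 0.577
v -0.279 0.307 -0.377
v -0.951 0.181 -0.426
v -0.622 0.06 0.163
v -1.827 1.546 0.346
v -1.498 1.424 0.935
v -1.629 0.456 0.409
v -0.142 0.876 -0.735
v 0.187 0.754 -0.146
v -1.018 2.24 0.037
v -0.689 2.119 0.626
v -0.011 1.844 -0.209
v -0.409 1.627 1.014
v 0.132 0.783 0.537
v 0.269 1.352 0.179
v -0.066 1.874 0.474
v -0.909 1.198 1.205
v -0.368 0.354 0.728
v -1.041 0.229 0.679
v -1.375 0.75 0.974
v -0.287 0.953 1.053
v -1.272 1.946 -0.528
v -0.731 1.102 -1.005
v -0.265 1.55 -0.774
v -0.599 2.071 -0.479
v -1.772 1.517 -0.337
v -1.231 0.673 -0.814
v -1.574 0.426 -0.274
v -1.909 0.948 0.021
v -1.353 1.347 -0.853
f 2 1 4
f 2 4 3
f 4 1 5
f 4 5 3
f 5 1 6
f 5 6 3
f 6 1 7
f 6 7 3
f 7 1 8
f 7 8 3
f 8 1 9
f 8 9 3
f 9 1 10
f 9 10 3
f 10 1 11
f 10 11 3
f 11 1 12
f 11 12 3
f 12 1 13
f 12 13 3
f 13 1 14
f 13 14 3
f 14 1 2
f 14 2 3
f 16 15 18
f 16 18 17
f 18 15 19
f 18 19 17
f 19 15 20
f 19 20 17
f 20 15 21
f 20 21 17
f 21 15 22
f 21 22 17
f 22 15 23
f 22 23 17
f 23 15 24
f 23 24 17
f 24 15 25
f 24 25 17
f 25 15 26
f 25 26 17
f 26 15 27
f 26 27 17
f 27 15 28
f 27 28 17
f 28 15 29
f 28 29 17
f 29 15 16
f 29 16 17
f 31 33 30
f 34 31 30
f 30 33 32
f 32 34 30
f 31 37 33
f 35 31 34
f 35 37 31
f 33 37 32
f 36 34 32
f 32 37 36
f 36 35 34
f 37 35 36
f 39 41 38
f 42 39 38
f 38 41 40
f 40 42 38
f 39 45 41
f 43 39 42
f 43 45 39
f 41 45 40
f 44 42 40
f 40 45 44
f 44 43 42
f 45 43 44
f 46 83 62
f 83 57 86
f 62 86 51
f 83 86 62
f 46 62 58
f 62 51 63
f 58 63 47
f 62 63 58
f 46 58 67
f 58 47 68
f 67 68 53
f 58 68 67
f 46 67 79
f 67 53 82
f 79 82 56
f 67 82 79
f 46 79 83
f 79 56 87
f 83 87 57
f 79 87 83
f 47 63 74
f 63 51 77
f 74 77 55
f 63 77 74
f 51 86 64
f 86 57 85
f 64 85 50
f 86 85 64
f 57 87 84
f 87 56 80
f 84 80 48
f 87 80 84
f 56 82 81
f 82 53 69
f 81 69 52
f 82 69 81
f 53 68 73
f 68 47 70
f 73 70 54
f 68 70 73
f 49 75 61
f 75 55 76
f 61 76 50
f 75 76 61
f 49 61 59
f 61 50 60
f 59 60 48
f 61 60 59
f 49 59 66
f 59 48 65
f 66 65 52
f 59 65 66
f 49 66 71
f 66 52 72
f 71 72 54
f 66 72 71
f 49 71 75
f 71 54 78
f 75 78 55
f 71 78 75
f 50 76 64
f 76 55 77
f 64 77 51
f 76 77 64
f 48 60 84
f 60 50 85
f 84 85 57
f 60 85 84
f 52 65 81
f 65 48 80
f 81 80 56
f 65 80 81
f 54 72 73
f 72 52 69
f 73 69 53
f 72 69 73
f 55 78 74
f 78 54 70
f 74 70 47
f 78 70 74



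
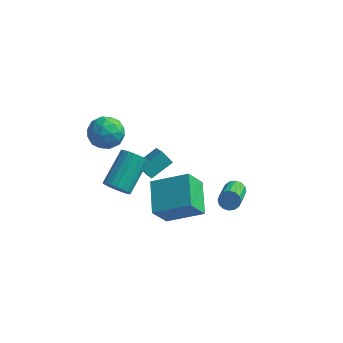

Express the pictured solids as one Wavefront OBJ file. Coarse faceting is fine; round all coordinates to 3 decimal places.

v 3.32 -0.456 0.384
v 3.811 -0.536 0.174
v 3.991 -2.285 1.266
v 3.5 -2.204 1.476
v 3.855 -0.386 0.406
v 4.035 -2.135 1.498
v 3.755 -0.255 0.632
v 3.936 -2.004 1.725
v 3.539 -0.178 0.792
v 3.72 -1.927 1.884
v 3.264 -0.175 0.842
v 3.445 -1.924 1.934
v 3.004 -0.247 0.769
v 3.185 -1.996 1.862
v 2.829 -0.375 0.594
v 3.009 -2.124 1.686
v 2.785 -0.525 0.362
v 2.965 -2.274 1.454
v 2.884 -0.656 0.135
v 3.065 -2.405 1.228
v 3.1 -0.733 -0.024
v 3.281 -2.482 1.068
v 3.375 -0.736 -0.074
v 3.556 -2.485 1.018
v 3.635 -0.664 -0.002
v 3.816 -2.413 1.091
v -1.554 2.185 -2.906
v -2.154 2.359 -2.36
v -2.219 3.402 -4.023
v -2.819 3.575 -3.476
v -0.741 3.165 -2.324
v -1.341 3.338 -1.777
v -1.406 4.381 -3.44
v -2.006 4.555 -2.894
v -2.784 0.364 -2.208
v -2.321 0.6 -2.763
v -1.913 2.332 -1.686
v -2.376 2.096 -1.132
v -2.62 0.727 -2.855
v -2.213 2.46 -1.779
v -2.952 0.783 -2.82
v -2.544 2.516 -1.743
v -3.25 0.756 -2.663
v -2.843 2.488 -1.586
v -3.456 0.651 -2.416
v -3.049 2.383 -1.339
v -3.529 0.489 -2.128
v -3.122 2.222 -1.051
v -3.454 0.302 -1.856
v -3.047 2.035 -0.779
v -3.247 0.128 -1.654
v -2.839 1.86 -0.577
v -2.947 0 -1.561
v -2.54 1.733 -0.485
v -2.616 -0.056 -1.597
v -2.208 1.677 -0.52
v -2.317 -0.028 -1.754
v -1.91 1.704 -0.677
v -2.111 0.077 -2.001
v -1.704 1.809 -0.924
v -2.038 0.238 -2.289
v -1.631 1.971 -1.212
v -2.113 0.425 -2.561
v -1.706 2.158 -1.484
v -0.286 0.438 -4.298
v -0.806 -0.245 -3.007
v -0.875 2.131 -3.638
v -1.395 1.448 -2.348
v 1.575 0.732 -3.392
v 1.055 0.049 -2.102
v 0.986 2.425 -2.733
v 0.466 1.742 -1.442
v -3.572 0.503 3.155
v -2.606 0.542 3.188
v -3.494 -0.922 2.512
v -2.528 -0.883 2.545
v -3.037 -0.953 3.364
v -3.086 -0.072 3.762
v -3.014 -0.308 1.938
v -3.063 0.573 2.336
v -2.261 0.041 2.436
v -2.275 -0.358 3.317
v -3.825 -0.022 2.383
v -3.839 -0.421 3.264
v -3.096 0.647 3.228
v -3.004 -1.027 2.472
v -3.303 -1.068 2.953
v -2.735 -1.046 2.973
v -3.378 0.286 3.565
v -2.81 0.309 3.585
v -3.063 -0.569 3.688
v -3.29 -0.689 2.115
v -2.722 -0.666 2.135
v -3.365 0.666 2.727
v -2.797 0.688 2.747
v -3.037 0.189 2.012
v -2.326 0.376 2.805
v -2.279 -0.462 2.427
v -2.566 -0.123 2.071
v -2.594 0.394 2.305
v -2.334 0.141 3.323
v -2.288 -0.696 2.945
v -2.587 -0.737 3.427
v -2.616 -0.22 3.661
v -2.131 -0.153 2.881
v -3.812 0.316 2.755
v -3.766 -0.521 2.377
v -3.484 -0.16 2.039
v -3.513 0.357 2.273
v -3.821 0.082 3.273
v -3.774 -0.756 2.895
v -3.506 -0.774 3.395
v -3.534 -0.257 3.629
v -3.969 -0.227 2.819
f 2 1 5
f 2 5 3
f 3 5 6
f 3 6 4
f 5 1 7
f 5 7 6
f 6 7 8
f 6 8 4
f 7 1 9
f 7 9 8
f 8 9 10
f 8 10 4
f 9 1 11
f 9 11 10
f 10 11 12
f 10 12 4
f 11 1 13
f 11 13 12
f 12 13 14
f 12 14 4
f 13 1 15
f 13 15 14
f 14 15 16
f 14 16 4
f 15 1 17
f 15 17 16
f 16 17 18
f 16 18 4
f 17 1 19
f 17 19 18
f 18 19 20
f 18 20 4
f 19 1 21
f 19 21 20
f 20 21 22
f 20 22 4
f 21 1 23
f 21 23 22
f 22 23 24
f 22 24 4
f 23 1 25
f 23 25 24
f 24 25 26
f 24 26 4
f 25 1 2
f 25 2 26
f 26 2 3
f 26 3 4
f 28 30 27
f 31 28 27
f 27 30 29
f 29 31 27
f 28 34 30
f 32 28 31
f 32 34 28
f 30 34 29
f 33 31 29
f 29 34 33
f 33 32 31
f 34 32 33
f 36 35 39
f 36 39 37
f 37 39 40
f 37 40 38
f 39 35 41
f 39 41 40
f 40 41 42
f 40 42 38
f 41 35 43
f 41 43 42
f 42 43 44
f 42 44 38
f 43 35 45
f 43 45 44
f 44 45 46
f 44 46 38
f 45 35 47
f 45 47 46
f 46 47 48
f 46 48 38
f 47 35 49
f 47 49 48
f 48 49 50
f 48 50 38
f 49 35 51
f 49 51 50
f 50 51 52
f 50 52 38
f 51 35 53
f 51 53 52
f 52 53 54
f 52 54 38
f 53 35 55
f 53 55 54
f 54 55 56
f 54 56 38
f 55 35 57
f 55 57 56
f 56 57 58
f 56 58 38
f 57 35 59
f 57 59 58
f 58 59 60
f 58 60 38
f 59 35 61
f 59 61 60
f 60 61 62
f 60 62 38
f 61 35 63
f 61 63 62
f 62 63 64
f 62 64 38
f 63 35 36
f 63 36 64
f 64 36 37
f 64 37 38
f 66 68 65
f 69 66 65
f 65 68 67
f 67 69 65
f 66 72 68
f 70 66 69
f 70 72 66
f 68 72 67
f 71 69 67
f 67 72 71
f 71 70 69
f 72 70 71
f 73 110 89
f 110 84 113
f 89 113 78
f 110 113 89
f 73 89 85
f 89 78 90
f 85 90 74
f 89 90 85
f 73 85 94
f 85 74 95
f 94 95 80
f 85 95 94
f 73 94 106
f 94 80 109
f 106 109 83
f 94 109 106
f 73 106 110
f 106 83 114
f 110 114 84
f 106 114 110
f 74 90 101
f 90 78 104
f 101 104 82
f 90 104 101
f 78 113 91
f 113 84 112
f 91 112 77
f 113 112 91
f 84 114 111
f 114 83 107
f 111 107 75
f 114 107 111
f 83 109 108
f 109 80 96
f 108 96 79
f 109 96 108
f 80 95 100
f 95 74 97
f 100 97 81
f 95 97 100
f 76 102 88
f 102 82 103
f 88 103 77
f 102 103 88
f 76 88 86
f 88 77 87
f 86 87 75
f 88 87 86
f 76 86 93
f 86 75 92
f 93 92 79
f 86 92 93
f 76 93 98
f 93 79 99
f 98 99 81
f 93 99 98
f 76 98 102
f 98 81 105
f 102 105 82
f 98 105 102
f 77 103 91
f 103 82 104
f 91 104 78
f 103 104 91
f 75 87 111
f 87 77 112
f 111 112 84
f 87 112 111
f 79 92 108
f 92 75 107
f 108 107 83
f 92 107 108
f 81 99 100
f 99 79 96
f 100 96 80
f 99 96 100
f 82 105 101
f 105 81 97
f 101 97 74
f 105 97 101



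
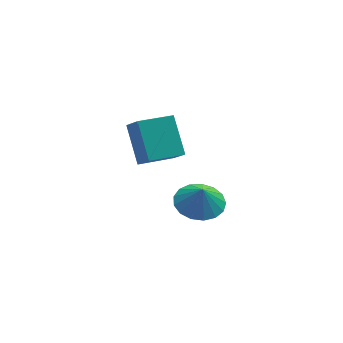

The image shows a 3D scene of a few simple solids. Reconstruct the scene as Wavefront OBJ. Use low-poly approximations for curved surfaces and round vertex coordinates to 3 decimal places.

v 2.705 -1.611 2.801
v 3.74 -1.303 2.79
v 2.775 -1.809 3.799
v 3.482 -0.867 2.894
v 3.046 -0.602 2.976
v 2.532 -0.568 3.019
v 2.058 -0.773 3.011
v 1.732 -1.17 2.955
v 1.629 -1.669 2.864
v 1.772 -2.154 2.758
v 2.13 -2.515 2.662
v 2.619 -2.669 2.598
v 3.128 -2.581 2.58
v 3.54 -2.27 2.613
v 3.761 -1.809 2.689
v 0.974 2.318 2.064
v 1.312 1.632 2.855
v 0.819 3.829 3.44
v 1.156 3.144 4.231
v 2.644 2.776 1.749
v 2.981 2.091 2.54
v 2.488 4.288 3.125
v 2.826 3.602 3.916
f 2 1 4
f 2 4 3
f 4 1 5
f 4 5 3
f 5 1 6
f 5 6 3
f 6 1 7
f 6 7 3
f 7 1 8
f 7 8 3
f 8 1 9
f 8 9 3
f 9 1 10
f 9 10 3
f 10 1 11
f 10 11 3
f 11 1 12
f 11 12 3
f 12 1 13
f 12 13 3
f 13 1 14
f 13 14 3
f 14 1 15
f 14 15 3
f 15 1 2
f 15 2 3
f 17 19 16
f 20 17 16
f 16 19 18
f 18 20 16
f 17 23 19
f 21 17 20
f 21 23 17
f 19 23 18
f 22 20 18
f 18 23 22
f 22 21 20
f 23 21 22



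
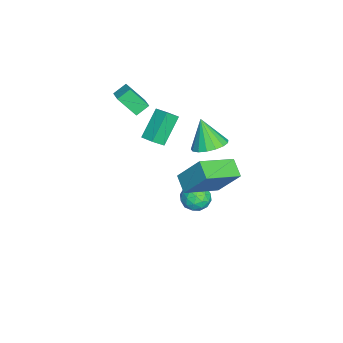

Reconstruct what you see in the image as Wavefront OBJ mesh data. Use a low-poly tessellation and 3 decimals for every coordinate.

v 2.153 1.832 1.502
v 2.47 2.967 3.143
v 3.039 2.275 1.024
v 3.356 3.41 2.665
v 3.404 0.25 2.355
v 3.721 1.385 3.996
v 4.29 0.693 1.877
v 4.607 1.828 3.518
v -0.679 1.253 -2.764
v 0.157 1.179 -3.072
v -1.137 0.341 -3.788
v -0.301 0.267 -4.096
v -0.517 -0.08 -3.301
v -0.233 0.484 -2.668
v -0.747 1.036 -4.192
v -0.463 1.6 -3.559
v 0.115 1.045 -3.955
v 0.257 0.356 -3.404
v -1.237 1.164 -3.456
v -1.095 0.475 -2.905
v -0.221 1.296 -2.828
v -0.759 0.224 -4.032
v -0.886 0.02 -3.565
v -0.395 -0.023 -3.746
v -0.45 0.888 -2.591
v 0.041 0.844 -2.772
v -0.355 0.104 -2.906
v -1.021 0.676 -4.088
v -0.53 0.632 -4.269
v -0.585 1.543 -3.114
v -0.094 1.5 -3.295
v -0.625 1.416 -3.954
v 0.246 1.174 -3.528
v -0.023 0.638 -4.13
v -0.285 1.09 -4.186
v -0.119 1.421 -3.814
v 0.329 0.769 -3.204
v 0.06 0.233 -3.806
v -0.066 0.029 -3.339
v 0.1 0.36 -2.967
v 0.305 0.69 -3.723
v -1.04 1.287 -3.054
v -1.309 0.751 -3.656
v -1.08 1.16 -3.893
v -0.914 1.491 -3.521
v -0.957 0.882 -2.73
v -1.226 0.346 -3.332
v -0.861 0.099 -3.046
v -0.695 0.43 -2.674
v -1.285 0.83 -3.137
v -2.032 -2.327 -0.031
v -3.317 -1.709 1.314
v -2.464 -1.75 -0.709
v -3.75 -1.132 0.635
v -1.49 -1.668 0.185
v -2.776 -1.05 1.529
v -1.923 -1.091 -0.494
v -3.208 -0.473 0.851
v -1.919 -2.766 2.399
v -1.981 -3.758 3.602
v -2.356 -2.158 2.879
v -2.419 -3.15 4.081
v -1.101 -2.43 2.719
v -1.164 -3.422 3.921
v -1.539 -1.822 3.198
v -1.601 -2.814 4.401
v -0.284 1.49 1.422
v 0.305 0.671 1.374
v -0.936 0.93 2.958
v 0.577 0.996 1.607
v 0.651 1.433 1.798
v 0.512 1.884 1.903
v 0.19 2.244 1.898
v -0.241 2.432 1.784
v -0.682 2.404 1.587
v -1.031 2.166 1.352
v -1.209 1.774 1.133
v -1.176 1.316 0.98
v -0.938 0.899 0.929
v -0.55 0.616 0.991
v -0.102 0.534 1.151
f 2 4 1
f 5 2 1
f 1 4 3
f 3 5 1
f 2 8 4
f 6 2 5
f 6 8 2
f 4 8 3
f 7 5 3
f 3 8 7
f 7 6 5
f 8 6 7
f 9 46 25
f 46 20 49
f 25 49 14
f 46 49 25
f 9 25 21
f 25 14 26
f 21 26 10
f 25 26 21
f 9 21 30
f 21 10 31
f 30 31 16
f 21 31 30
f 9 30 42
f 30 16 45
f 42 45 19
f 30 45 42
f 9 42 46
f 42 19 50
f 46 50 20
f 42 50 46
f 10 26 37
f 26 14 40
f 37 40 18
f 26 40 37
f 14 49 27
f 49 20 48
f 27 48 13
f 49 48 27
f 20 50 47
f 50 19 43
f 47 43 11
f 50 43 47
f 19 45 44
f 45 16 32
f 44 32 15
f 45 32 44
f 16 31 36
f 31 10 33
f 36 33 17
f 31 33 36
f 12 38 24
f 38 18 39
f 24 39 13
f 38 39 24
f 12 24 22
f 24 13 23
f 22 23 11
f 24 23 22
f 12 22 29
f 22 11 28
f 29 28 15
f 22 28 29
f 12 29 34
f 29 15 35
f 34 35 17
f 29 35 34
f 12 34 38
f 34 17 41
f 38 41 18
f 34 41 38
f 13 39 27
f 39 18 40
f 27 40 14
f 39 40 27
f 11 23 47
f 23 13 48
f 47 48 20
f 23 48 47
f 15 28 44
f 28 11 43
f 44 43 19
f 28 43 44
f 17 35 36
f 35 15 32
f 36 32 16
f 35 32 36
f 18 41 37
f 41 17 33
f 37 33 10
f 41 33 37
f 52 54 51
f 55 52 51
f 51 54 53
f 53 55 51
f 52 58 54
f 56 52 55
f 56 58 52
f 54 58 53
f 57 55 53
f 53 58 57
f 57 56 55
f 58 56 57
f 60 62 59
f 63 60 59
f 59 62 61
f 61 63 59
f 60 66 62
f 64 60 63
f 64 66 60
f 62 66 61
f 65 63 61
f 61 66 65
f 65 64 63
f 66 64 65
f 68 67 70
f 68 70 69
f 70 67 71
f 70 71 69
f 71 67 72
f 71 72 69
f 72 67 73
f 72 73 69
f 73 67 74
f 73 74 69
f 74 67 75
f 74 75 69
f 75 67 76
f 75 76 69
f 76 67 77
f 76 77 69
f 77 67 78
f 77 78 69
f 78 67 79
f 78 79 69
f 79 67 80
f 79 80 69
f 80 67 81
f 80 81 69
f 81 67 68
f 81 68 69

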